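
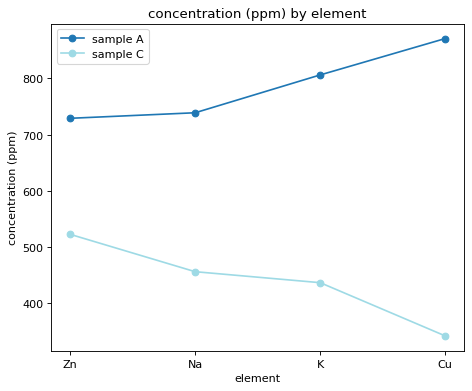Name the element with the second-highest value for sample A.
Top 3 for sample A: Cu ≈ 850, K ≈ 800, Na ≈ 750.

K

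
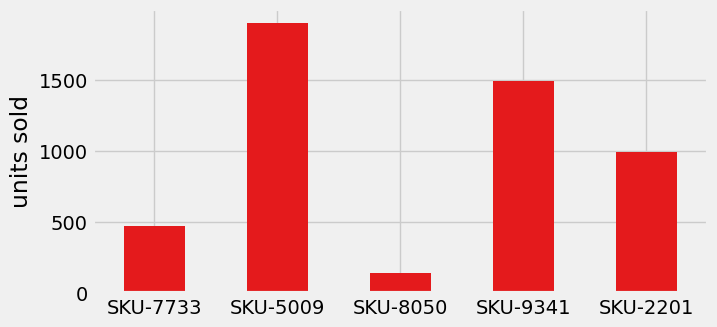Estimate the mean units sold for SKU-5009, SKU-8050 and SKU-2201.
(2000 + 200 + 1000) / 3 ≈ 1067.

≈ 1067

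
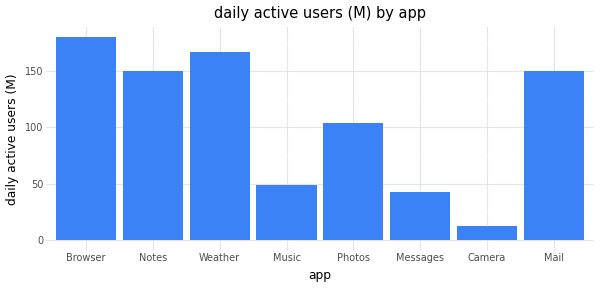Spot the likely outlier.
Camera

Camera ≈ 20; the rest sit between ≈ 40 and ≈ 180.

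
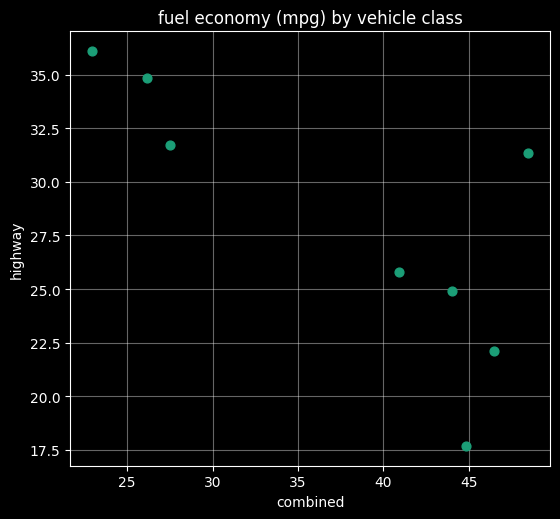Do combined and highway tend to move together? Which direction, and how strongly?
negative, strong

Points are negatively correlated; strong (|r| ≈ 0.8).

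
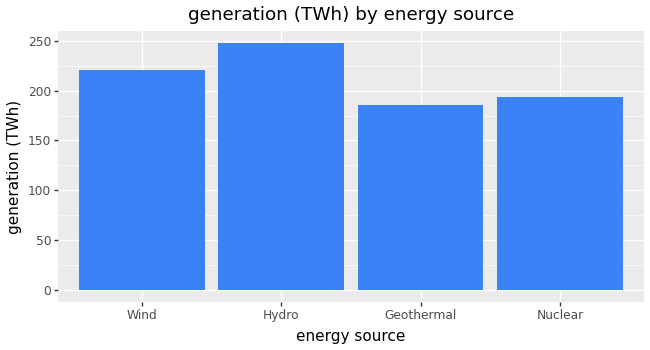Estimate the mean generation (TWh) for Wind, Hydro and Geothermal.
(225 + 250 + 175) / 3 ≈ 217.

≈ 217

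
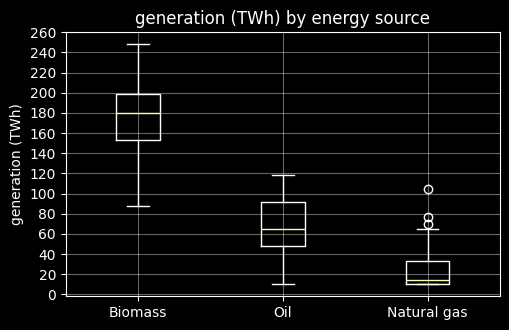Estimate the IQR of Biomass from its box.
≈ 40

Q3 ≈ 200, Q1 ≈ 160; IQR ≈ 40.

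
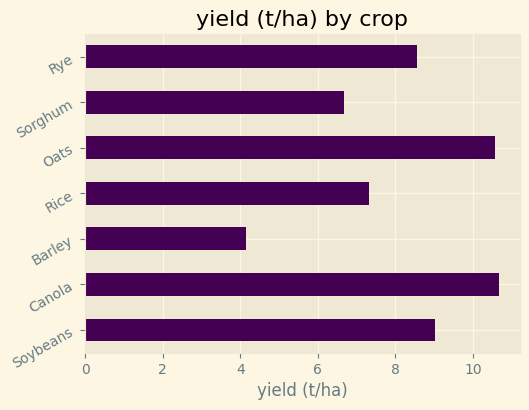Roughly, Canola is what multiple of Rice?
Canola ≈ 11, Rice ≈ 7; 11/7 ≈ 1.57.

≈ 1.57×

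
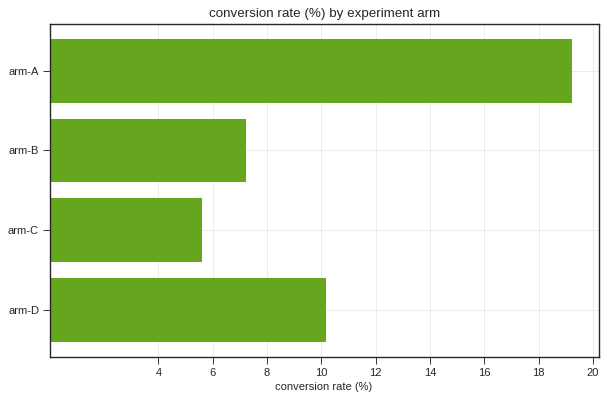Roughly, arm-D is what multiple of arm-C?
arm-D ≈ 10, arm-C ≈ 6; 10/6 ≈ 1.67.

≈ 1.67×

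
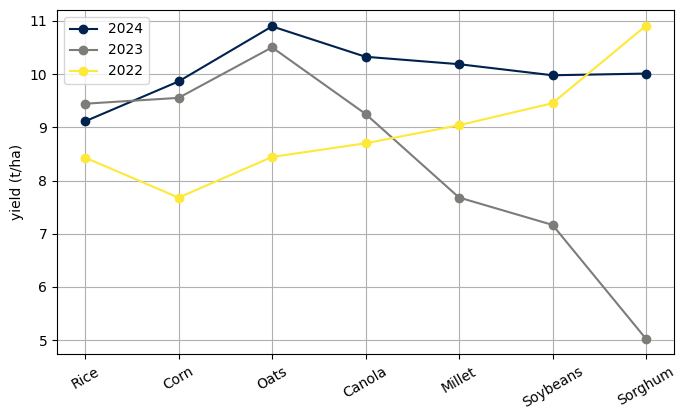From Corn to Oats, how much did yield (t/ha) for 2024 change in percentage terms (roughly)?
≈ +10%

Corn ≈ 10.0, Oats ≈ 11.0; (11.0 − 10.0) / 10.0 ≈ +10%.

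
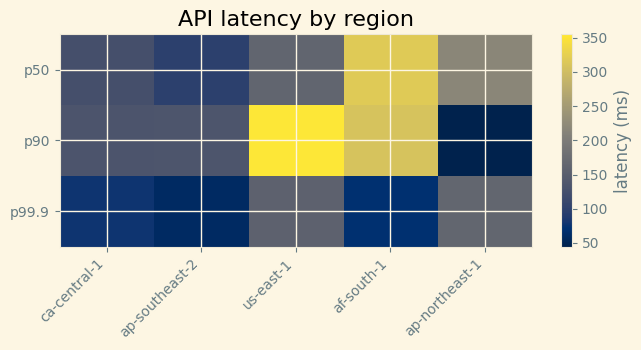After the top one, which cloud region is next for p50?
ap-northeast-1

Top 3 for p50: af-south-1 ≈ 300, ap-northeast-1 ≈ 200, us-east-1 ≈ 150.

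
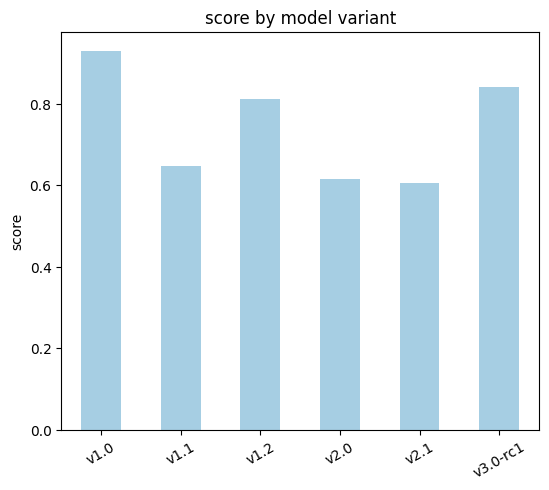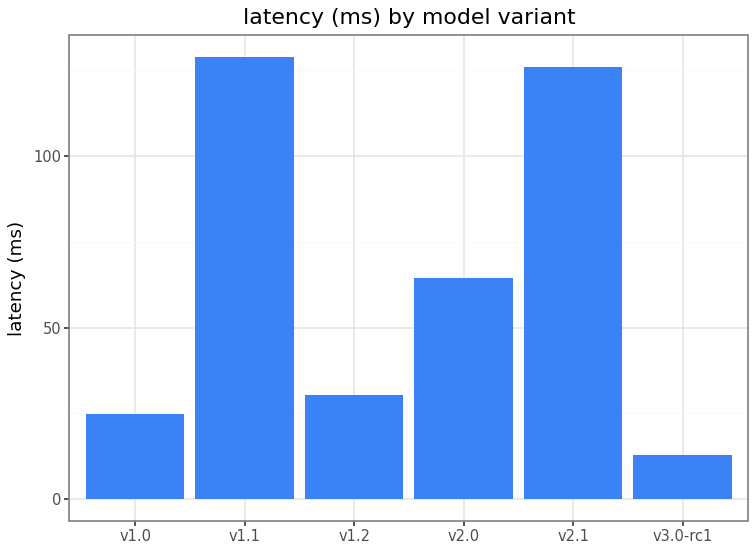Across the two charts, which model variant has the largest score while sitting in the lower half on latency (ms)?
v1.0

Chart 2 median latency (ms) ≈ 40; below-median model variants: v1.0, v1.2, v3.0-rc1. Among those, v1.0 has the highest score (≈ 0.9).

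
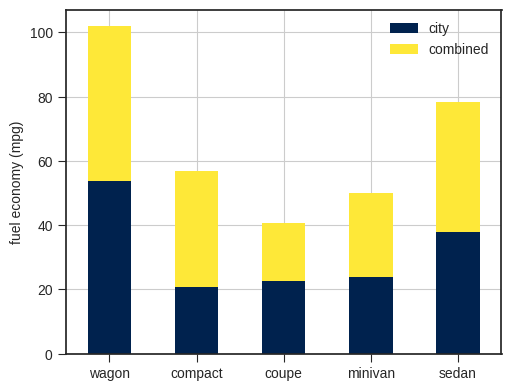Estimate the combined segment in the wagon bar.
combined top ≈ 100, bottom ≈ 50; segment ≈ 50.

≈ 50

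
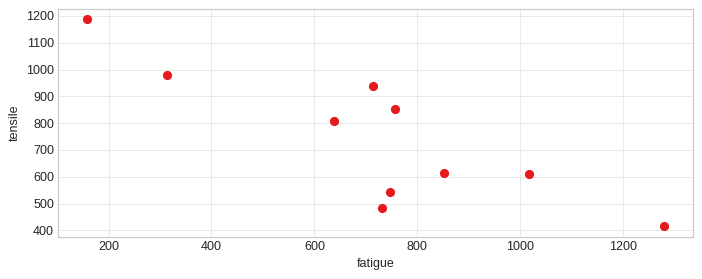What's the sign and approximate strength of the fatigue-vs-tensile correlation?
Points are negatively correlated; strong (|r| ≈ 0.8).

negative, strong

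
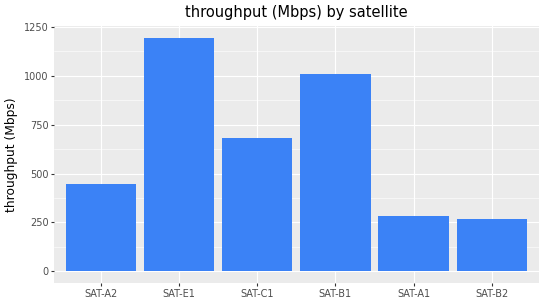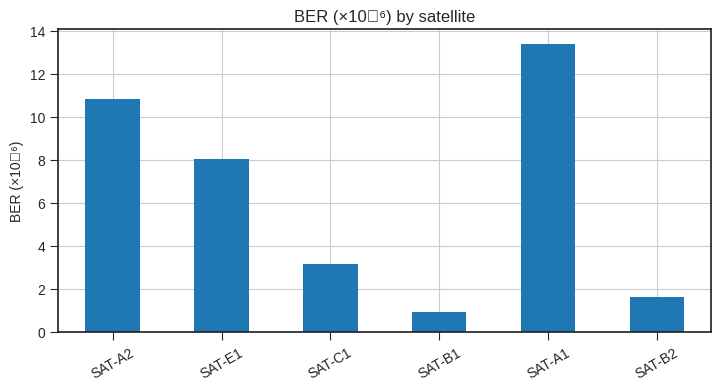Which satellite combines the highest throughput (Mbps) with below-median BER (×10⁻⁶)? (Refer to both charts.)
Chart 2 median BER (×10⁻⁶) ≈ 6; below-median satellites: SAT-C1, SAT-B1, SAT-B2. Among those, SAT-B1 has the highest throughput (Mbps) (≈ 1000).

SAT-B1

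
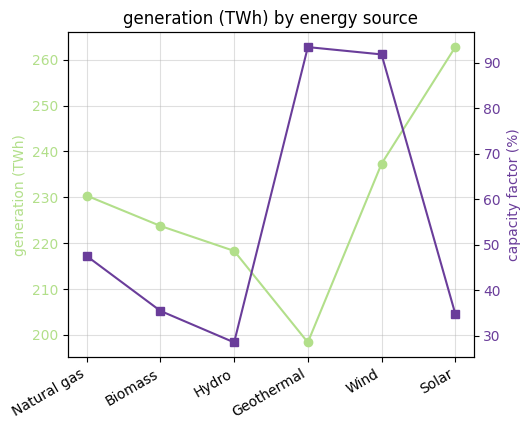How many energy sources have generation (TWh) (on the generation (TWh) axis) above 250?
1

Above 250: Solar.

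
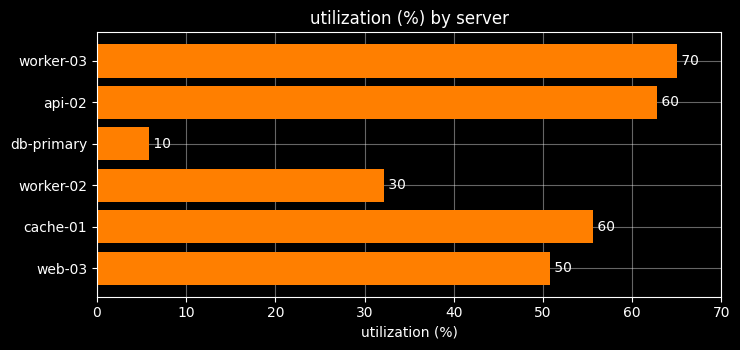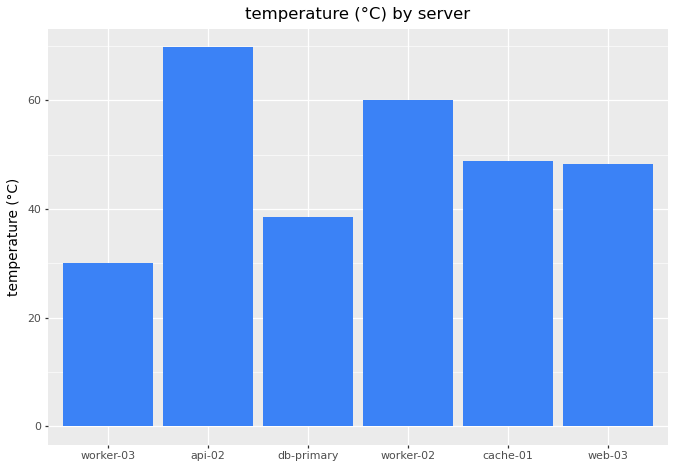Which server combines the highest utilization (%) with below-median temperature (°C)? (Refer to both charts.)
Chart 2 median temperature (°C) ≈ 50; below-median servers: worker-03, db-primary, web-03. Among those, worker-03 has the highest utilization (%) (≈ 70).

worker-03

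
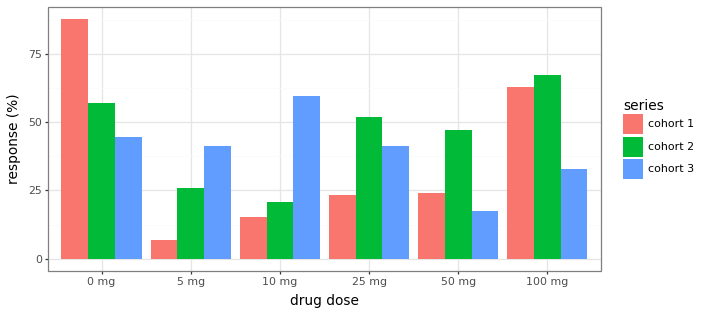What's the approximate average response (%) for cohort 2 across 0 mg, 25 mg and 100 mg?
(60 + 50 + 70) / 3 ≈ 60.

≈ 60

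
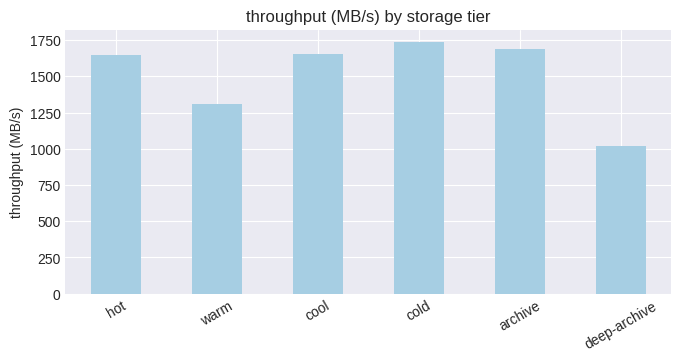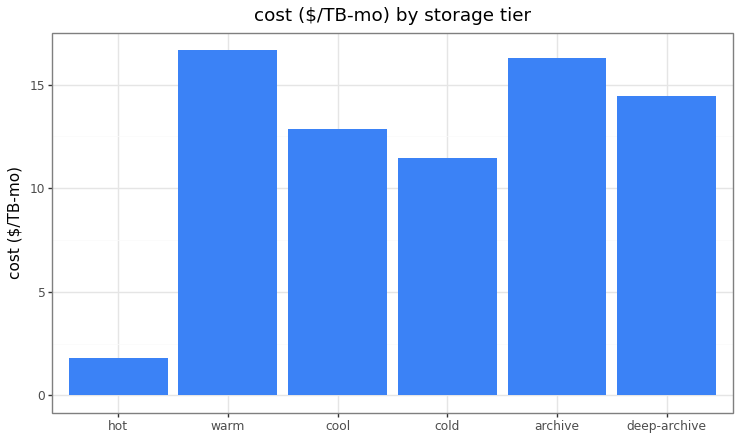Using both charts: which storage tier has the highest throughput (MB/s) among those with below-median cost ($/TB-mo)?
Chart 2 median cost ($/TB-mo) ≈ 14; below-median storage tiers: hot, cool, cold. Among those, cold has the highest throughput (MB/s) (≈ 1800).

cold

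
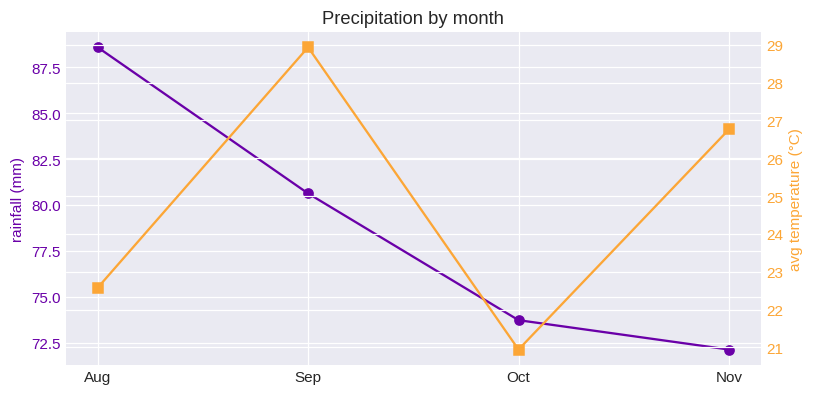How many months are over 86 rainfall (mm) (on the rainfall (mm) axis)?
Above 86: Aug.

1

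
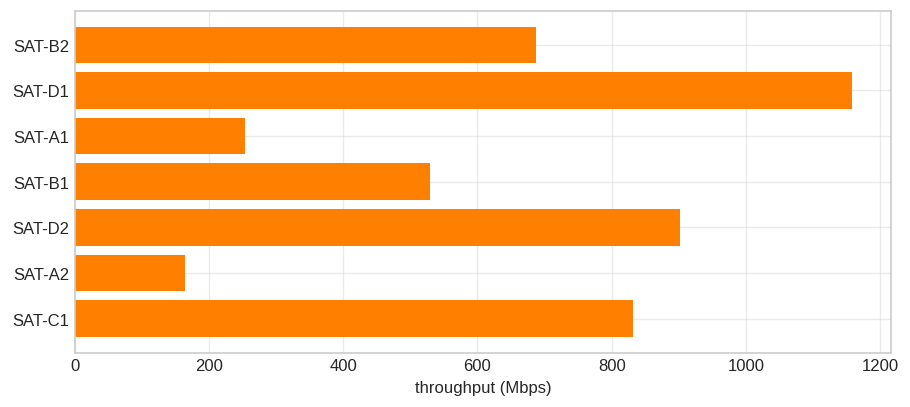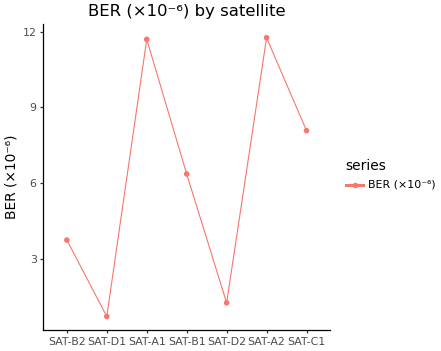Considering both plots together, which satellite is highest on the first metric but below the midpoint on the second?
SAT-D1

Chart 2 median BER (×10⁻⁶) ≈ 6; below-median satellites: SAT-B2, SAT-D1, SAT-D2. Among those, SAT-D1 has the highest throughput (Mbps) (≈ 1200).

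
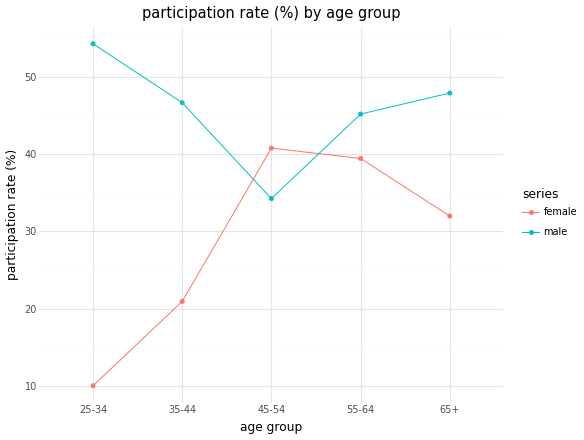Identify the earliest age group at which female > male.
35-44: female ≈ 20 vs male ≈ 45 (not yet); 45-54: female ≈ 40 vs male ≈ 35 (first crossover).

45-54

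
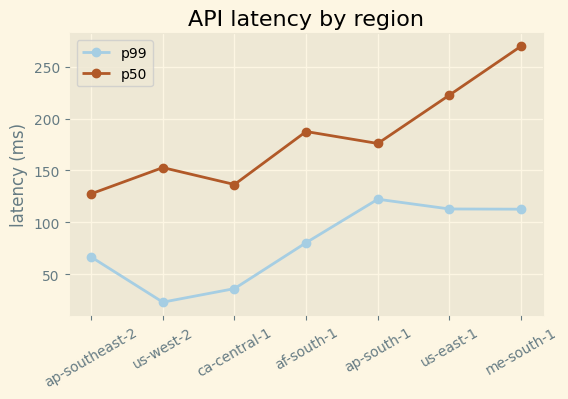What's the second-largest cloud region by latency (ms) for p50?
Top 3 for p50: me-south-1 ≈ 275, us-east-1 ≈ 225, af-south-1 ≈ 200.

us-east-1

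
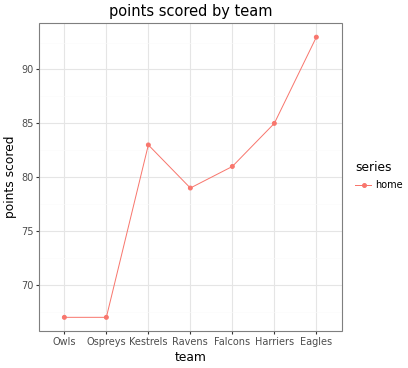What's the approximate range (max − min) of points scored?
≈ 30

Max Eagles ≈ 95, min Owls ≈ 65; range ≈ 30.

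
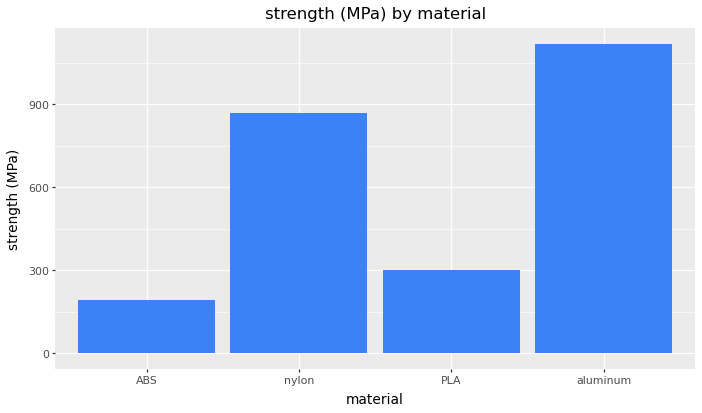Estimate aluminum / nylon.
aluminum ≈ 1100, nylon ≈ 900; 1100/900 ≈ 1.22.

≈ 1.22×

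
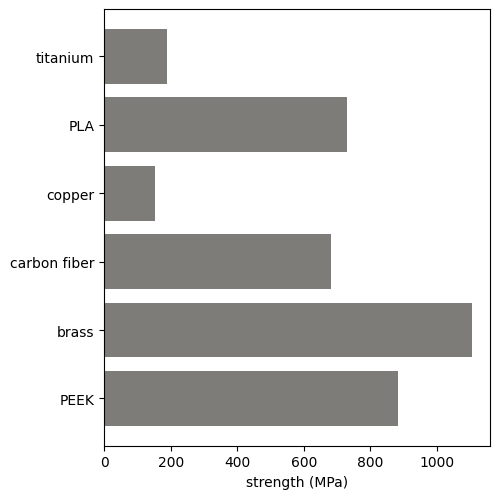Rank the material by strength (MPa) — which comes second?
PEEK

Top 3: brass ≈ 1100, PEEK ≈ 900, PLA ≈ 700.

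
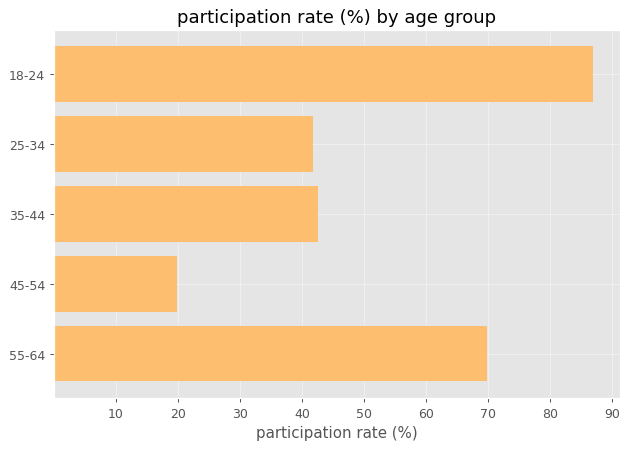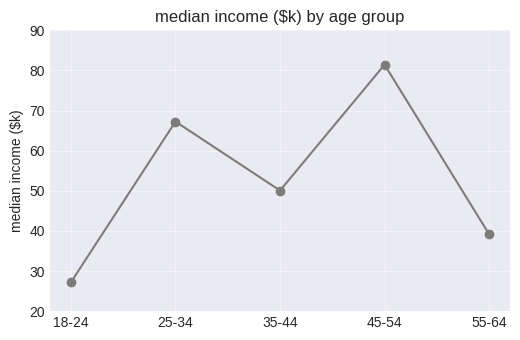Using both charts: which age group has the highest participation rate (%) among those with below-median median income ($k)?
Chart 2 median median income ($k) ≈ 50; below-median age groups: 18-24, 55-64. Among those, 18-24 has the highest participation rate (%) (≈ 90).

18-24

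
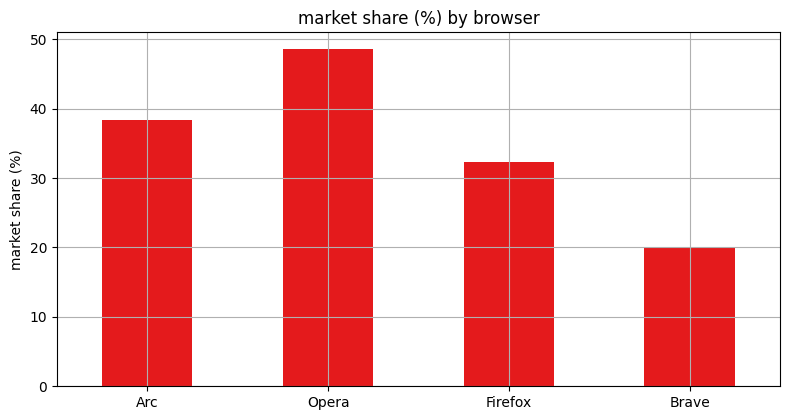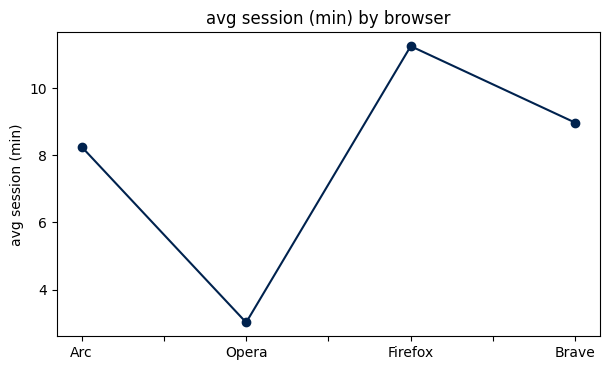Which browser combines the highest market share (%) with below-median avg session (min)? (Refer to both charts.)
Opera

Chart 2 median avg session (min) ≈ 8; below-median browsers: Arc, Opera. Among those, Opera has the highest market share (%) (≈ 50).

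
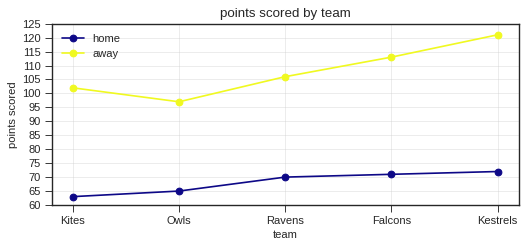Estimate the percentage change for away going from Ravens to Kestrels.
≈ +14.3%

Ravens ≈ 105, Kestrels ≈ 120; (120 − 105) / 105 ≈ +14.3%.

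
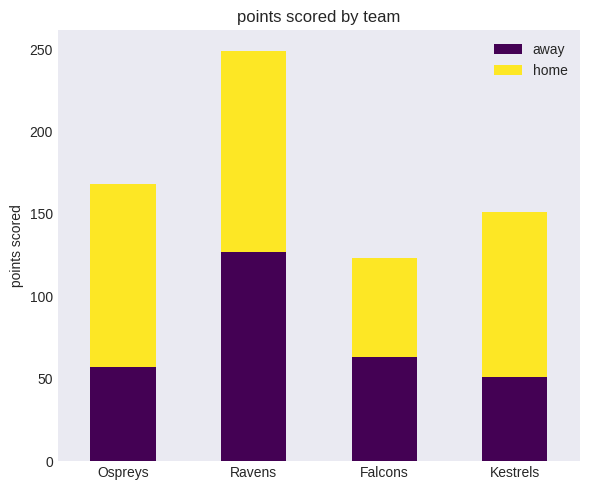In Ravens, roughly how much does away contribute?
away top ≈ 125, bottom ≈ 0; segment ≈ 125.

≈ 125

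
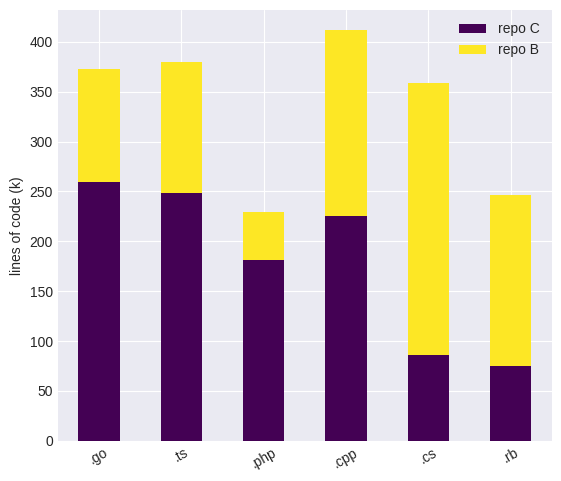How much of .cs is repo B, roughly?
≈ 250

repo B top ≈ 350, bottom ≈ 100; segment ≈ 250.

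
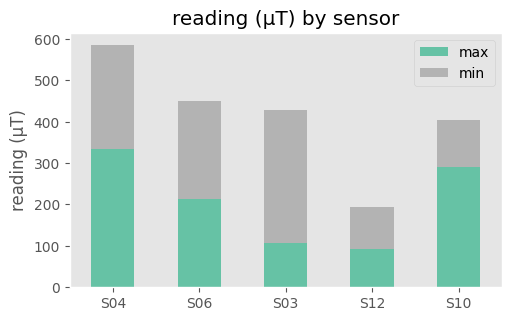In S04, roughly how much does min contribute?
min top ≈ 600, bottom ≈ 350; segment ≈ 250.

≈ 250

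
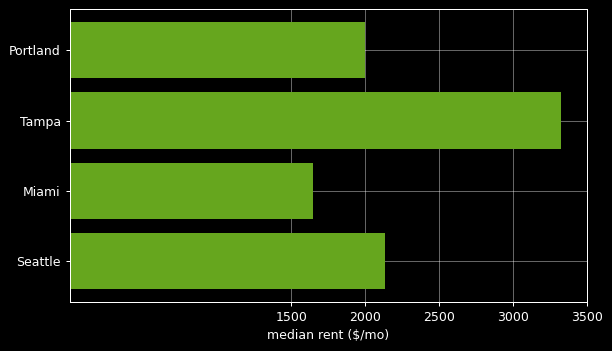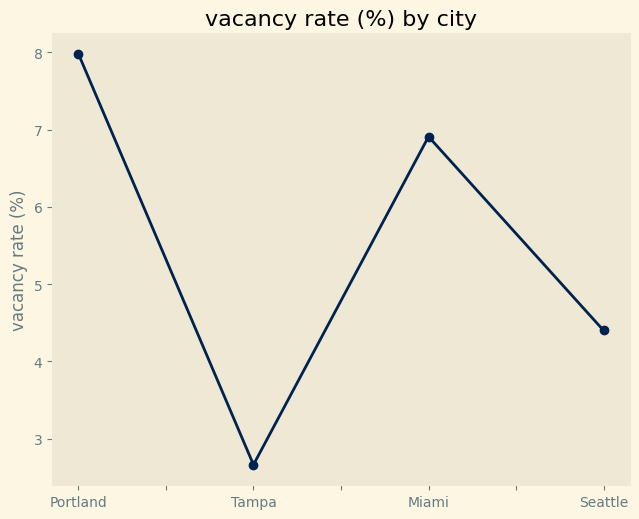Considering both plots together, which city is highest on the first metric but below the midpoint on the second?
Chart 2 median vacancy rate (%) ≈ 6; below-median cities: Tampa, Seattle. Among those, Tampa has the highest median rent ($/mo) (≈ 3500).

Tampa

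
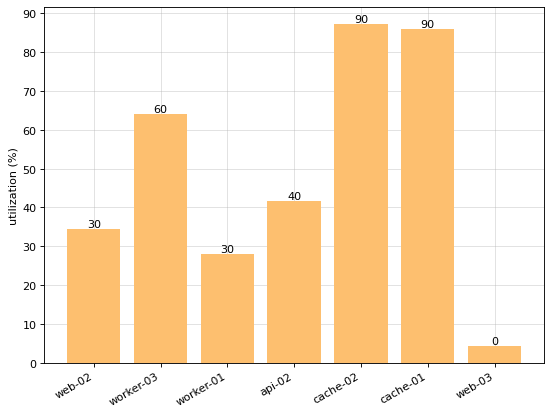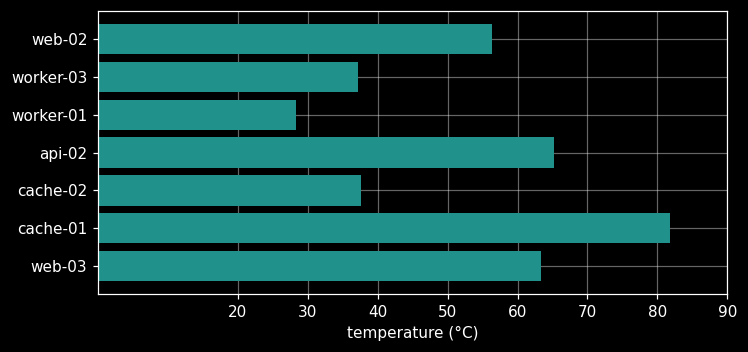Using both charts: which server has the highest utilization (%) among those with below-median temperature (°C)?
Chart 2 median temperature (°C) ≈ 60; below-median servers: worker-03, worker-01, cache-02. Among those, cache-02 has the highest utilization (%) (≈ 90).

cache-02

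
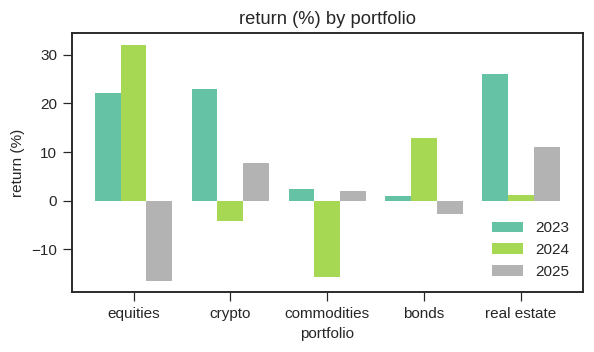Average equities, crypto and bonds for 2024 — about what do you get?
(30 + -5 + 15) / 3 ≈ 13.

≈ 13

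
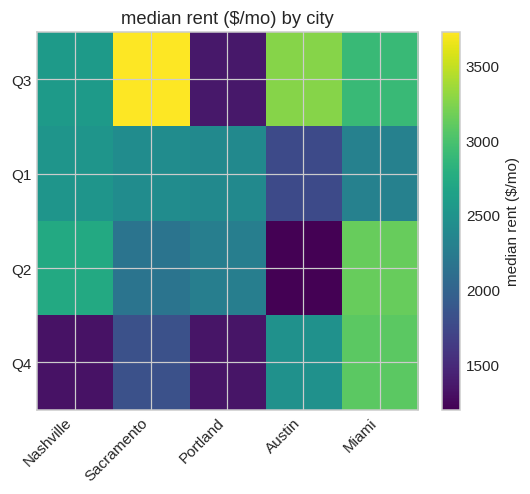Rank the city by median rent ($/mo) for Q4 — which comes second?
Top 3 for Q4: Miami ≈ 3000, Austin ≈ 2500, Sacramento ≈ 2000.

Austin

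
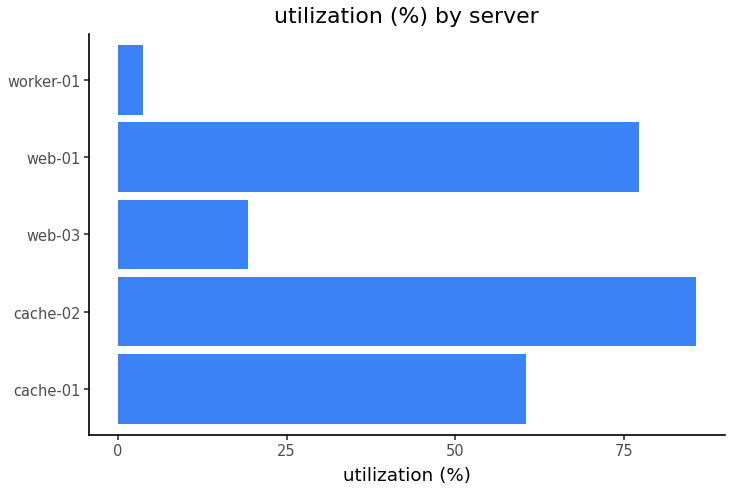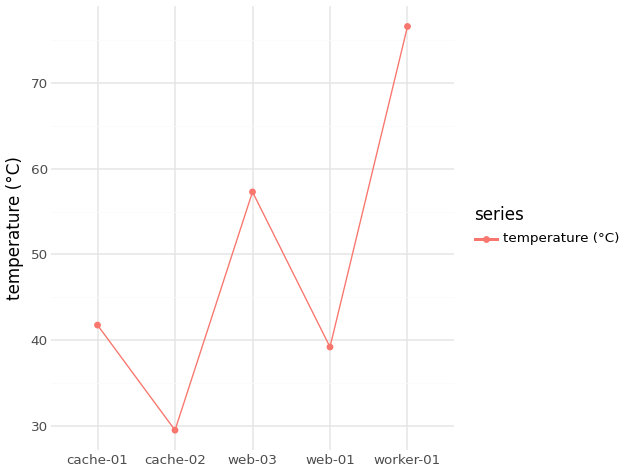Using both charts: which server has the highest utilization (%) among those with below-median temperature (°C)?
cache-02

Chart 2 median temperature (°C) ≈ 40; below-median servers: cache-02, web-01. Among those, cache-02 has the highest utilization (%) (≈ 90).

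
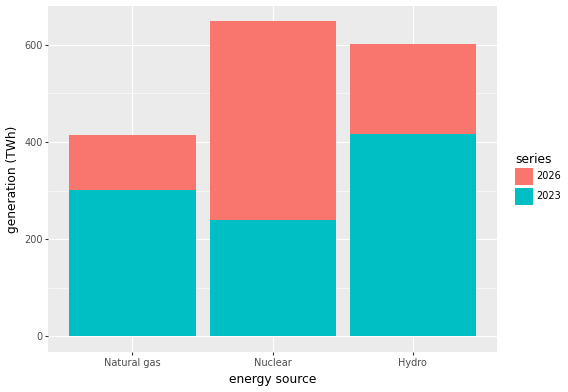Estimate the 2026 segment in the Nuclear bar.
2026 top ≈ 600, bottom ≈ 200; segment ≈ 400.

≈ 400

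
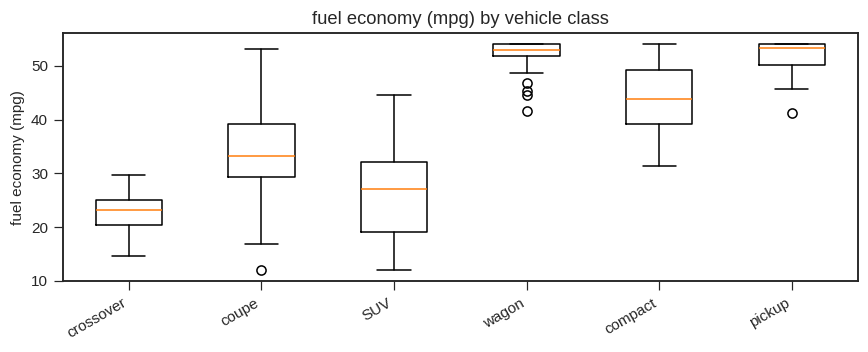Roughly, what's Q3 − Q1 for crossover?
≈ 5

Q3 ≈ 25, Q1 ≈ 20; IQR ≈ 5.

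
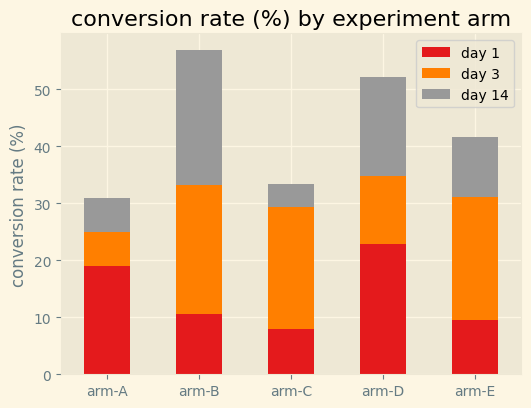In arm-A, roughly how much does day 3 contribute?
day 3 top ≈ 25, bottom ≈ 20; segment ≈ 5.

≈ 5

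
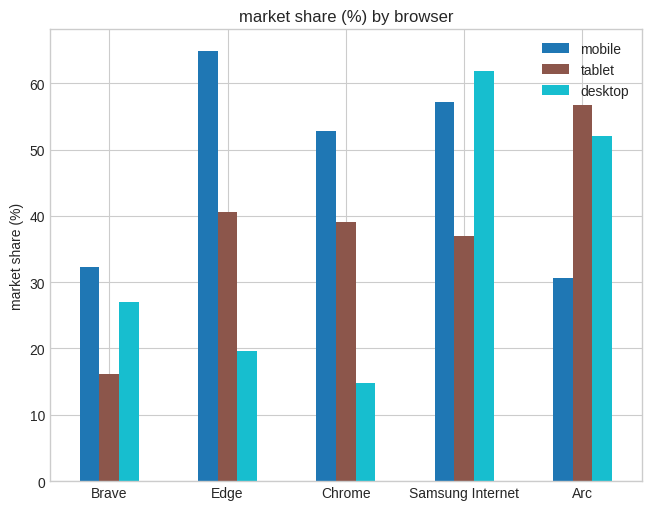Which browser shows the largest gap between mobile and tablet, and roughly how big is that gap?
Arc, ≈ 30 %

Arc: mobile ≈ 30, tablet ≈ 60 → gap ≈ 30. Next-largest (Edge) is only ≈ 20.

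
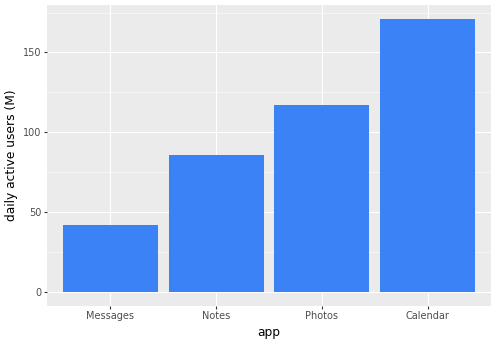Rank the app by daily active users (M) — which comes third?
Notes

Top 4: Calendar ≈ 180, Photos ≈ 120, Notes ≈ 80, Messages ≈ 40.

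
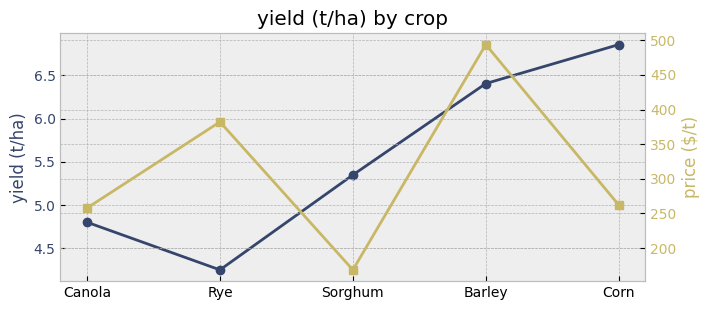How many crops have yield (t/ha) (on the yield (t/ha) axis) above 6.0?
Above 6.0: Barley, Corn.

2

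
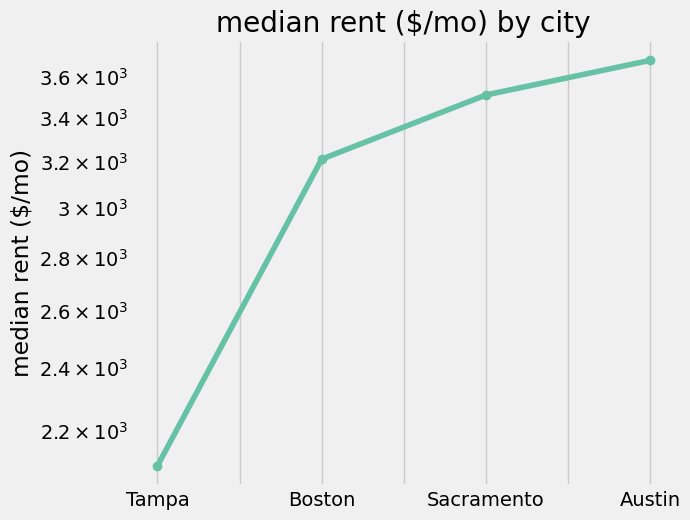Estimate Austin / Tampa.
≈ 1.8×

Austin ≈ 3600, Tampa ≈ 2000; 3600/2000 ≈ 1.8.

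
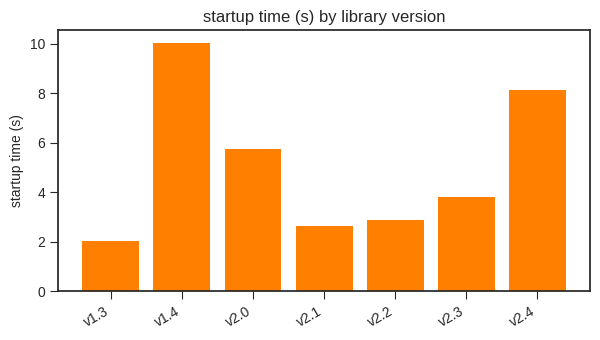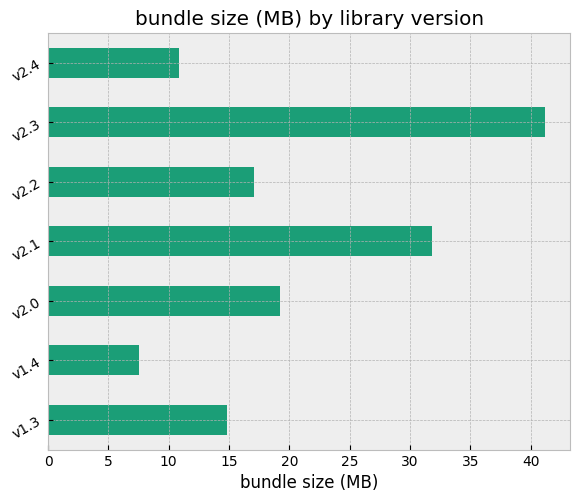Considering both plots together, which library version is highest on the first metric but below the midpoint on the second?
Chart 2 median bundle size (MB) ≈ 15; below-median library versions: v1.3, v1.4, v2.4. Among those, v1.4 has the highest startup time (s) (≈ 10).

v1.4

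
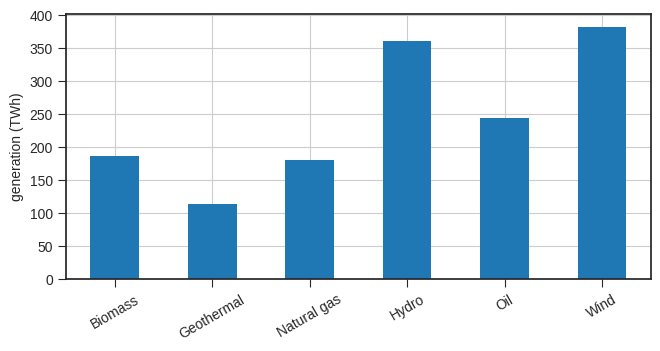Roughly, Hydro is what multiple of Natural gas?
Hydro ≈ 350, Natural gas ≈ 200; 350/200 ≈ 1.75.

≈ 1.75×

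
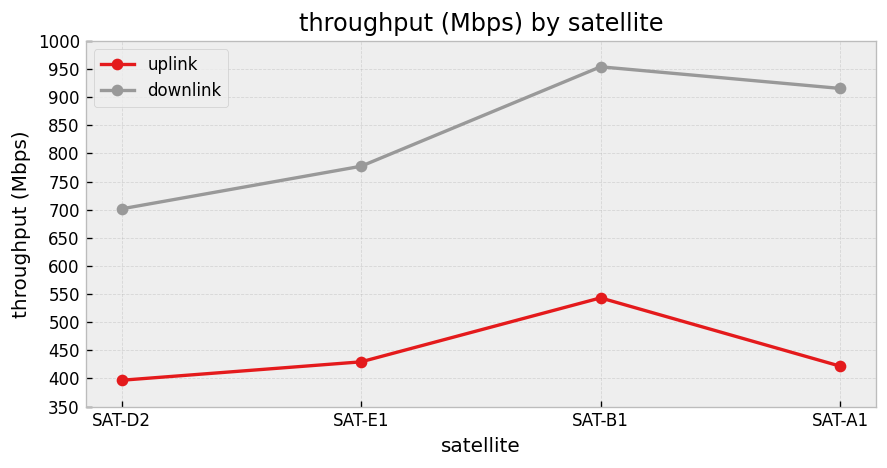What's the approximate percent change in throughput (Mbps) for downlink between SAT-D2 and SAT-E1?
≈ +14.3%

SAT-D2 ≈ 700, SAT-E1 ≈ 800; (800 − 700) / 700 ≈ +14.3%.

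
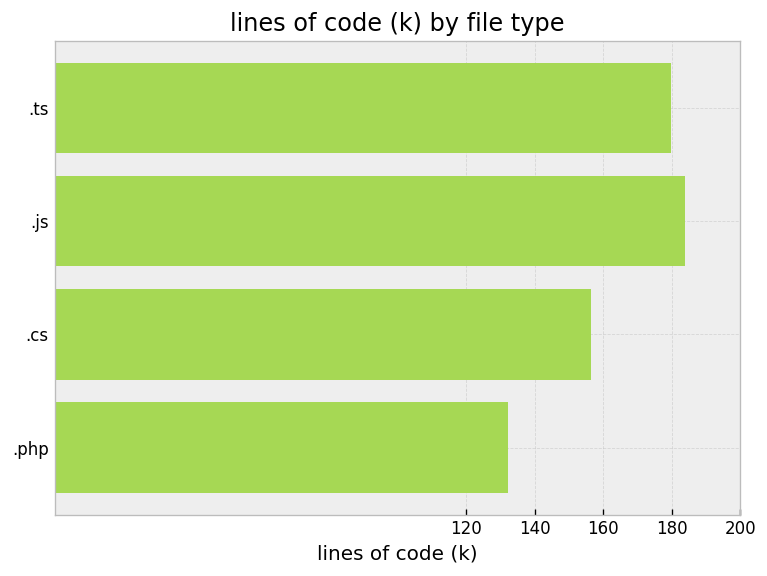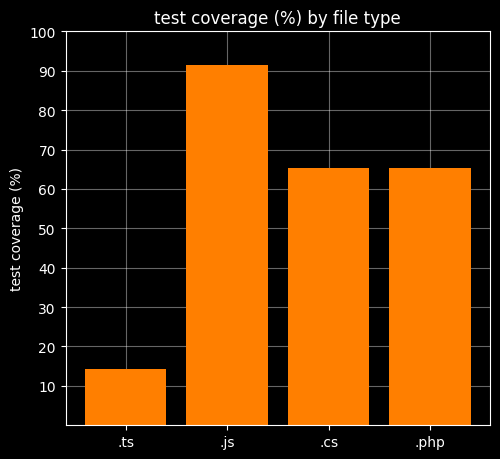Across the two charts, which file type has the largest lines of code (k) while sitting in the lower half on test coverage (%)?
Chart 2 median test coverage (%) ≈ 70; below-median file types: .ts, .cs. Among those, .ts has the highest lines of code (k) (≈ 180).

.ts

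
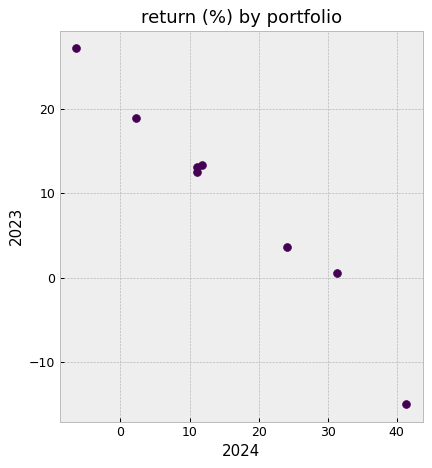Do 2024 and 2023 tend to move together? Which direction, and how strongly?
negative, strong

Points are negatively correlated; strong (|r| ≈ 1.0).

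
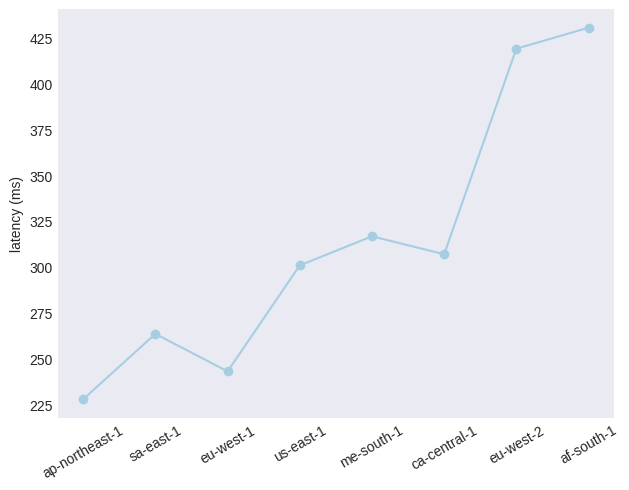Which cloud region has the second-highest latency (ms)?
eu-west-2

Top 3: af-south-1 ≈ 440, eu-west-2 ≈ 420, me-south-1 ≈ 320.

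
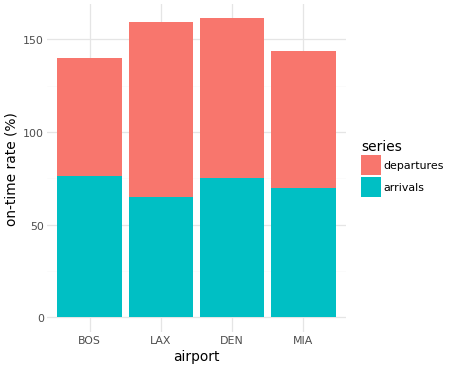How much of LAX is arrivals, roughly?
≈ 60

arrivals top ≈ 60, bottom ≈ 0; segment ≈ 60.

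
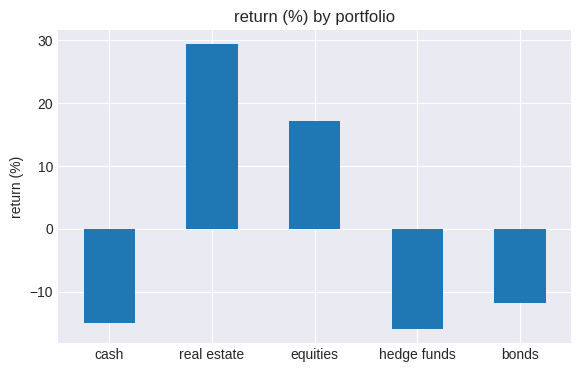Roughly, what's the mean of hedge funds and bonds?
≈ -12

(-15 + -10) / 2 ≈ -12.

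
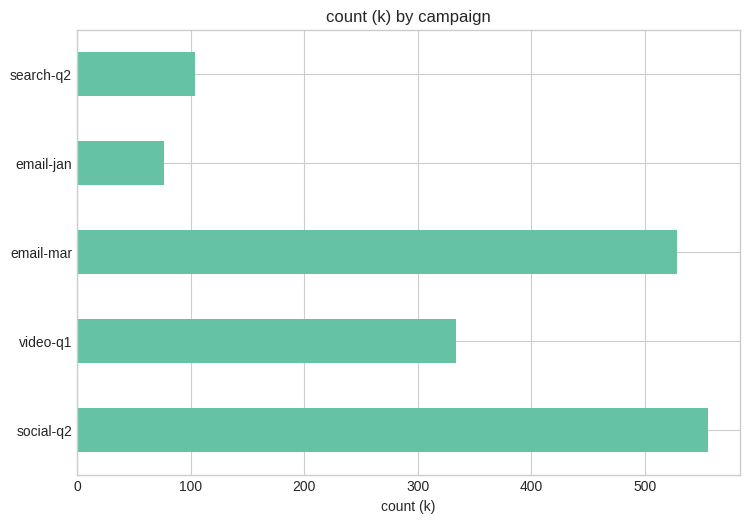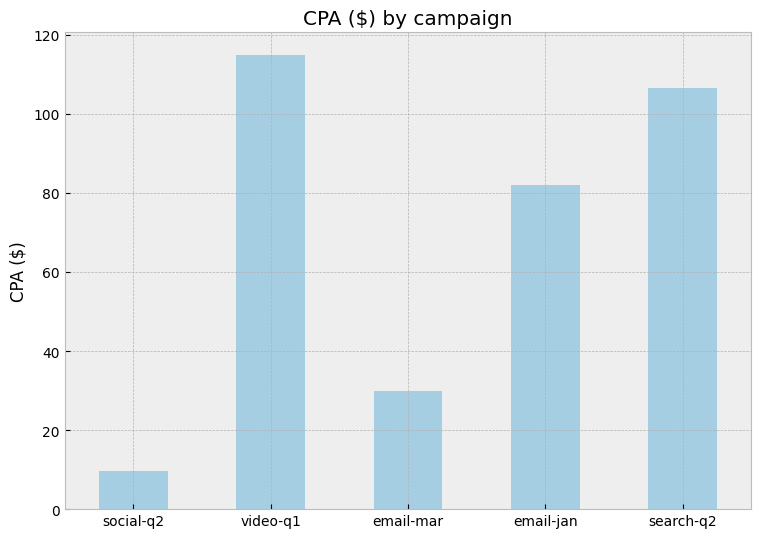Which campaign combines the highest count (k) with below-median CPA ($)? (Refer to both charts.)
social-q2

Chart 2 median CPA ($) ≈ 80; below-median campaigns: social-q2, email-mar. Among those, social-q2 has the highest count (k) (≈ 600).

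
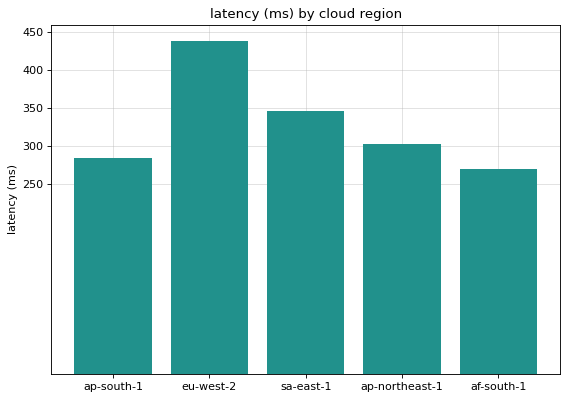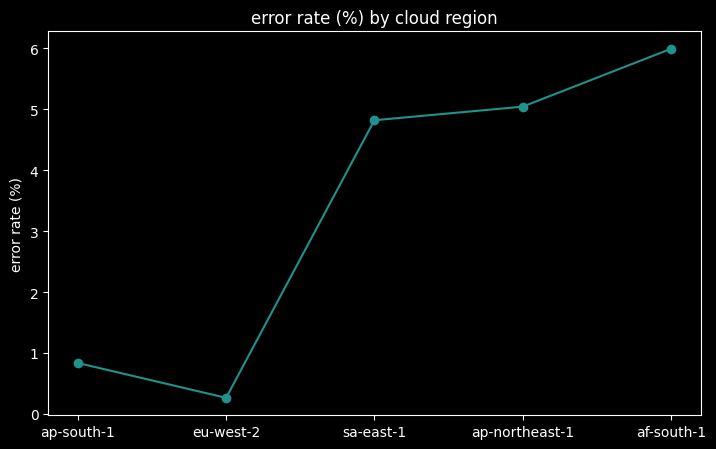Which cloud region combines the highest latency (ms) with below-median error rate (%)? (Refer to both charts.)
eu-west-2

Chart 2 median error rate (%) ≈ 5; below-median cloud regions: ap-south-1, eu-west-2. Among those, eu-west-2 has the highest latency (ms) (≈ 450).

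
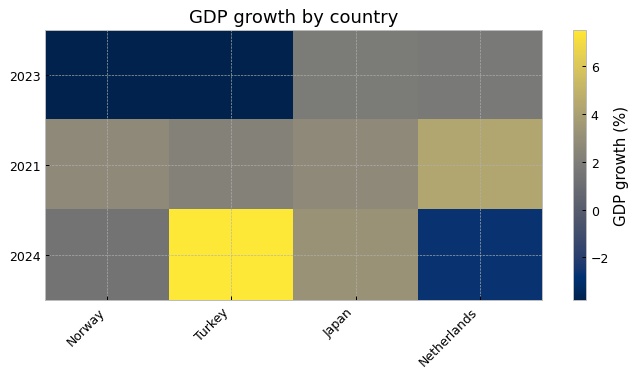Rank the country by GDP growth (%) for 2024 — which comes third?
Norway

Top 4 for 2024: Turkey ≈ 8, Japan ≈ 3, Norway ≈ 1, Netherlands ≈ -3.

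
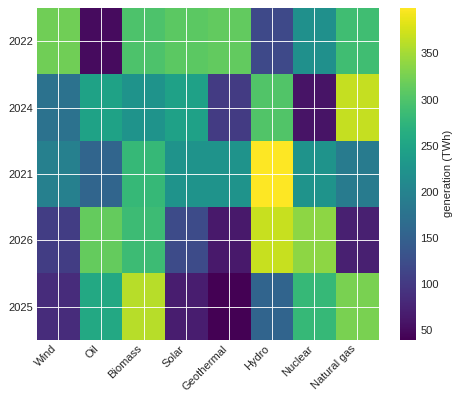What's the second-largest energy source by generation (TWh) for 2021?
Top 3 for 2021: Hydro ≈ 400, Biomass ≈ 300, Nuclear ≈ 200.

Biomass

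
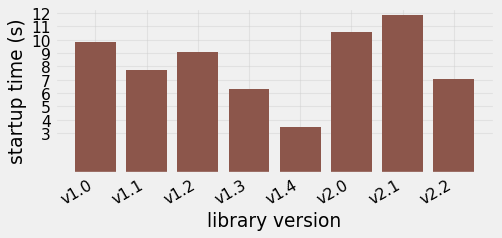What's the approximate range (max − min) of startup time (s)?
Max v2.1 ≈ 12, min v1.4 ≈ 3; range ≈ 9.

≈ 9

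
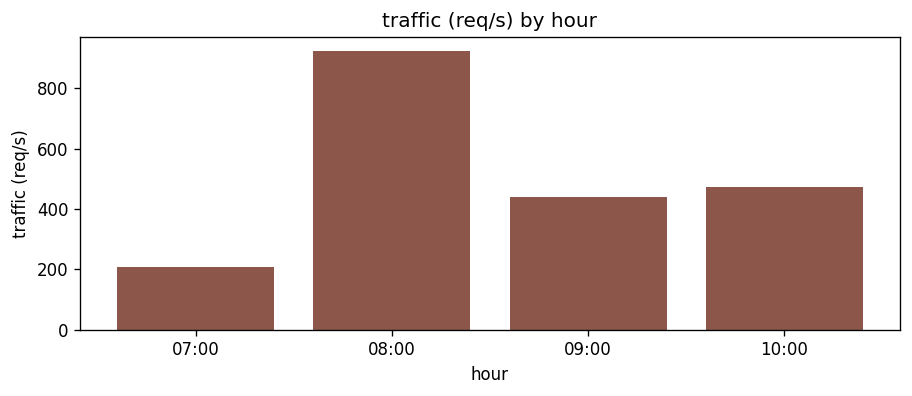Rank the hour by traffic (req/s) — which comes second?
10:00

Top 3: 08:00 ≈ 900, 10:00 ≈ 500, 09:00 ≈ 400.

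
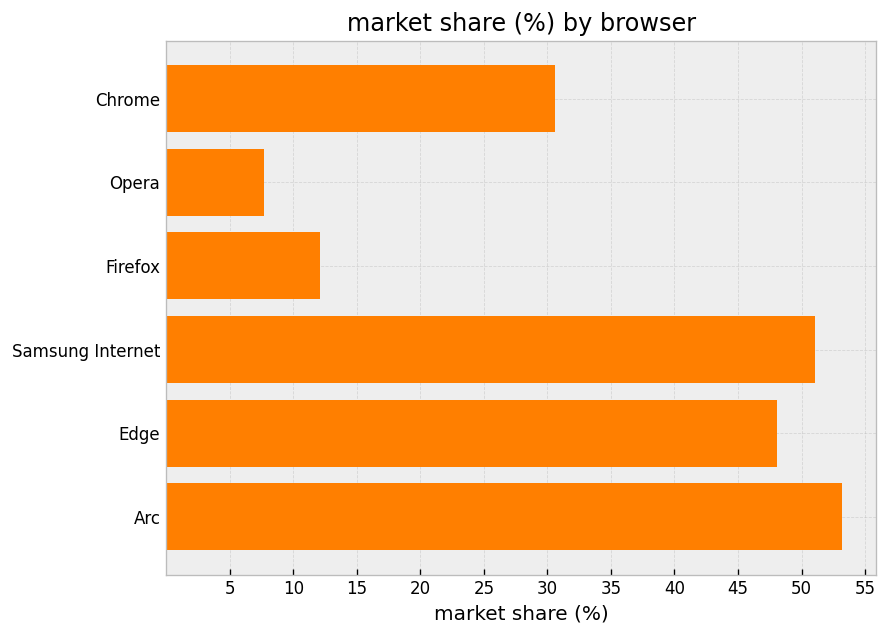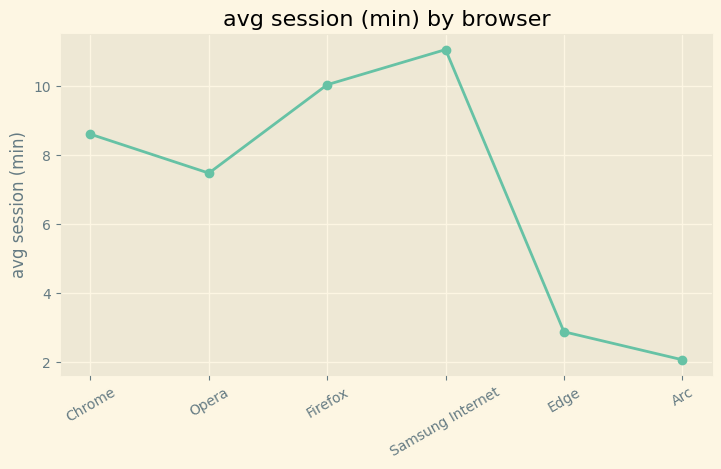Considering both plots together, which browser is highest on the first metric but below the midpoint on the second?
Arc

Chart 2 median avg session (min) ≈ 8; below-median browsers: Opera, Edge, Arc. Among those, Arc has the highest market share (%) (≈ 55).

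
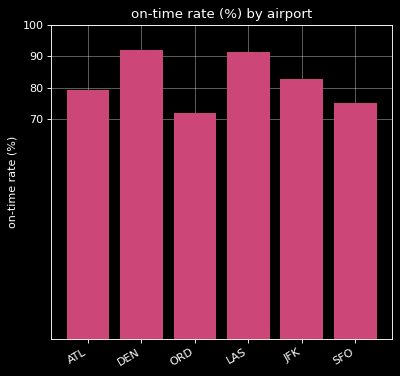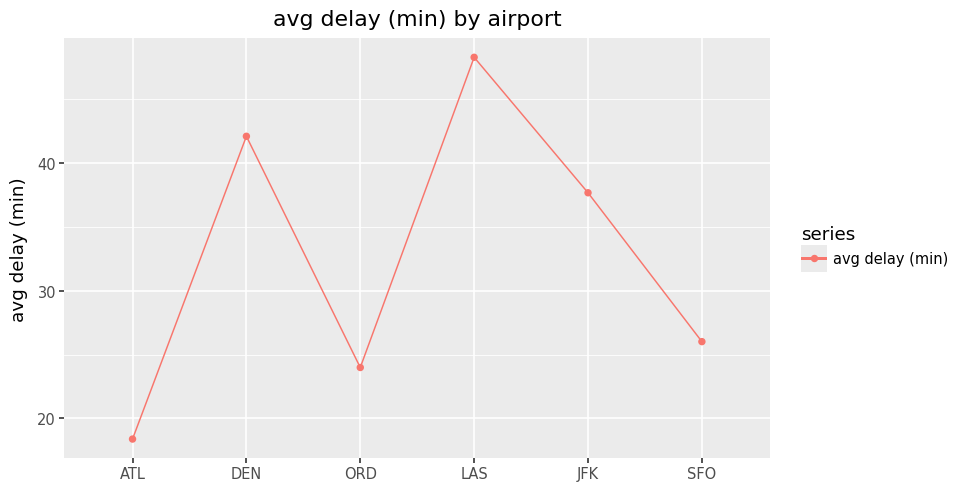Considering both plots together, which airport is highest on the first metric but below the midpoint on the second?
ATL

Chart 2 median avg delay (min) ≈ 30; below-median airports: ATL, ORD, SFO. Among those, ATL has the highest on-time rate (%) (≈ 80).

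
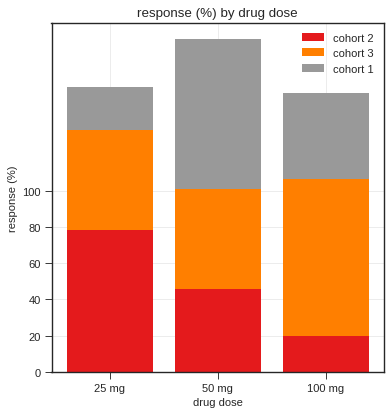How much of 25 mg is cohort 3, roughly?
≈ 60

cohort 3 top ≈ 140, bottom ≈ 80; segment ≈ 60.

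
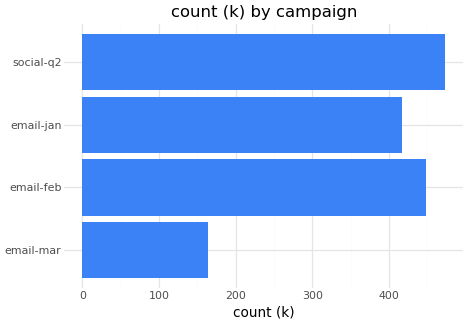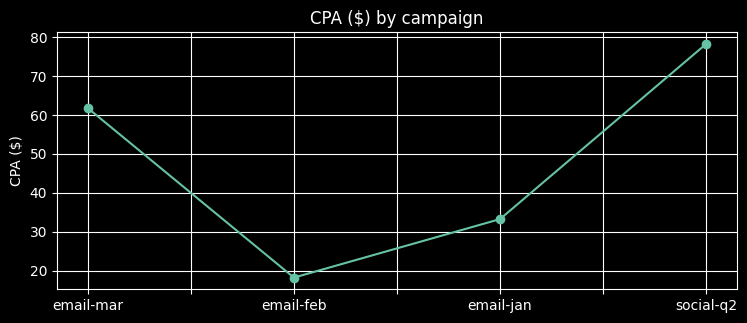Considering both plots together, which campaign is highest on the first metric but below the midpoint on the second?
Chart 2 median CPA ($) ≈ 50; below-median campaigns: email-feb, email-jan. Among those, email-feb has the highest count (k) (≈ 450).

email-feb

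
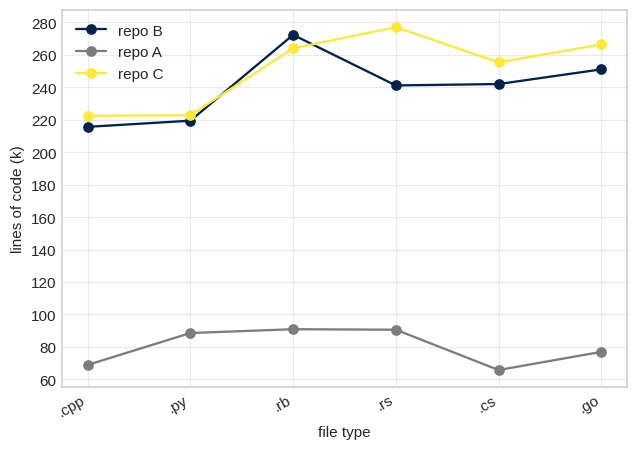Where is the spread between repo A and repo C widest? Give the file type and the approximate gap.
.cs: repo A ≈ 60, repo C ≈ 260 → gap ≈ 200. Next-largest (.go) is only ≈ 180.

.cs, ≈ 200 k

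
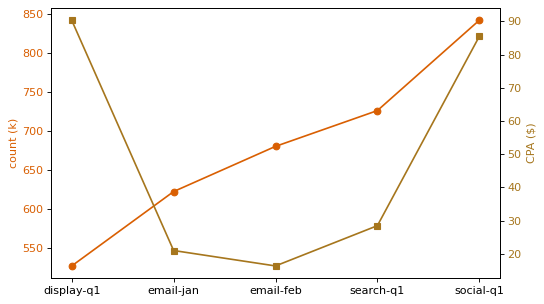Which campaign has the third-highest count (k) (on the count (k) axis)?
Top 4 (on the count (k) axis): social-q1 ≈ 850, search-q1 ≈ 750, email-feb ≈ 700, email-jan ≈ 600.

email-feb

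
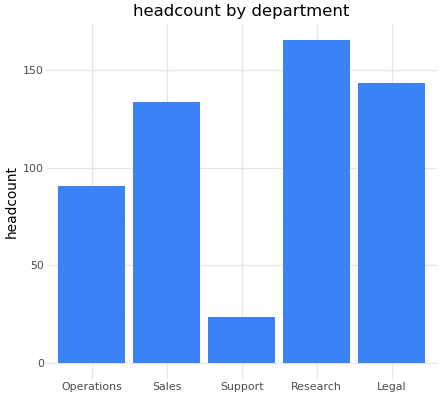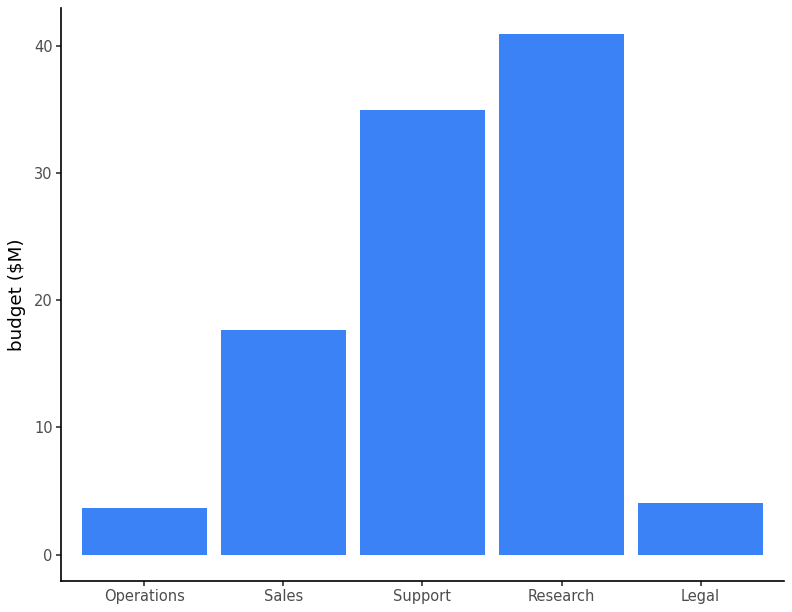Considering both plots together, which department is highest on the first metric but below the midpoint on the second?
Legal

Chart 2 median budget ($M) ≈ 20; below-median departments: Operations, Legal. Among those, Legal has the highest headcount (≈ 140).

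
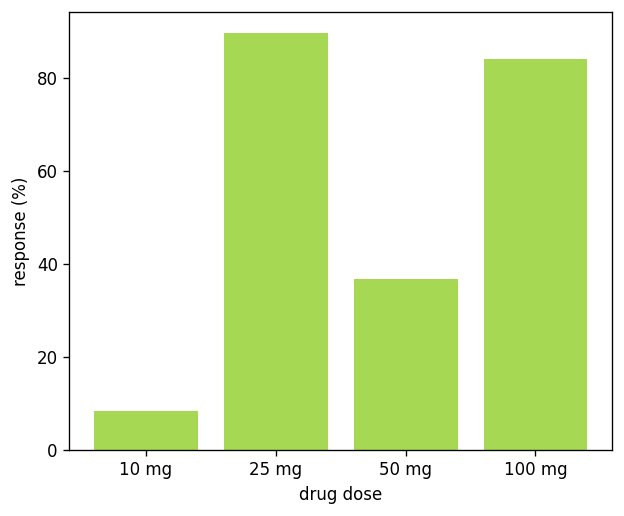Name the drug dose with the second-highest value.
Top 3: 25 mg ≈ 90, 100 mg ≈ 80, 50 mg ≈ 40.

100 mg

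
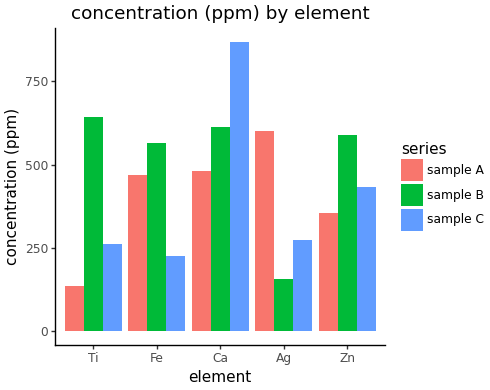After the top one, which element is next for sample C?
Zn

Top 3 for sample C: Ca ≈ 900, Zn ≈ 400, Ag ≈ 300.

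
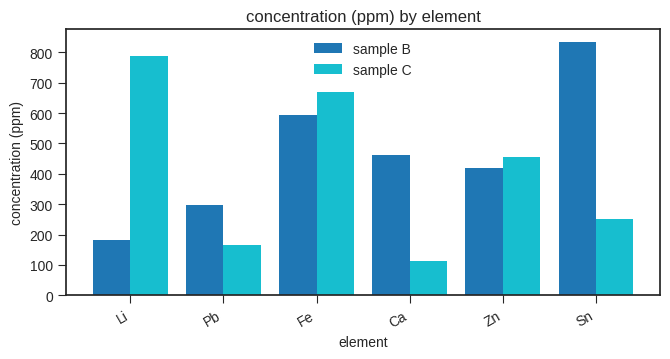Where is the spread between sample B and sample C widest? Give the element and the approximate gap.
Li: sample B ≈ 200, sample C ≈ 800 → gap ≈ 600. Next-largest (Sn) is only ≈ 500.

Li, ≈ 600 ppm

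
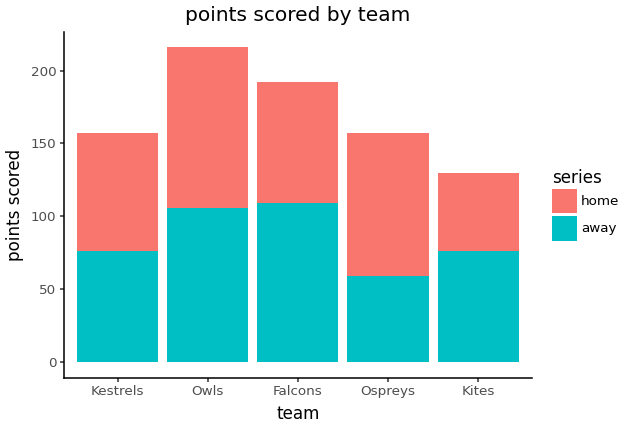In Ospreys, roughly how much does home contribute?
home top ≈ 160, bottom ≈ 60; segment ≈ 100.

≈ 100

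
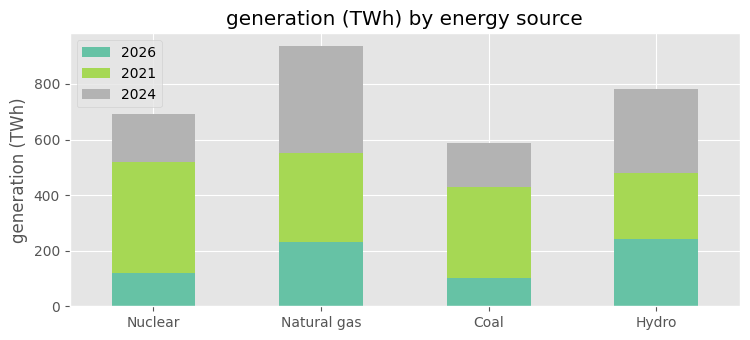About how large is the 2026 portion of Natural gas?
2026 top ≈ 200, bottom ≈ 0; segment ≈ 200.

≈ 200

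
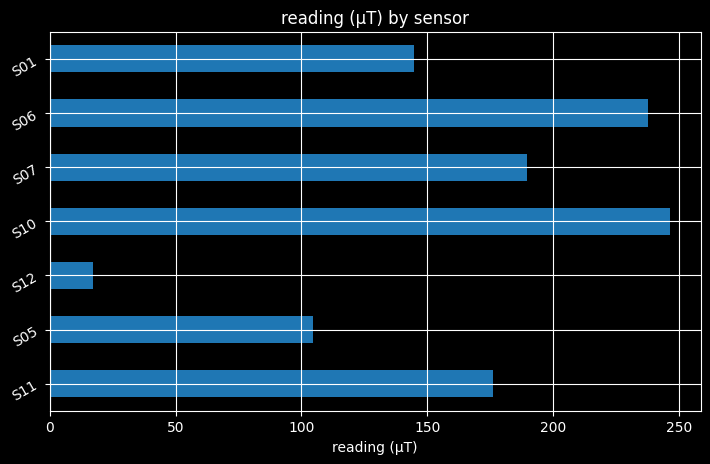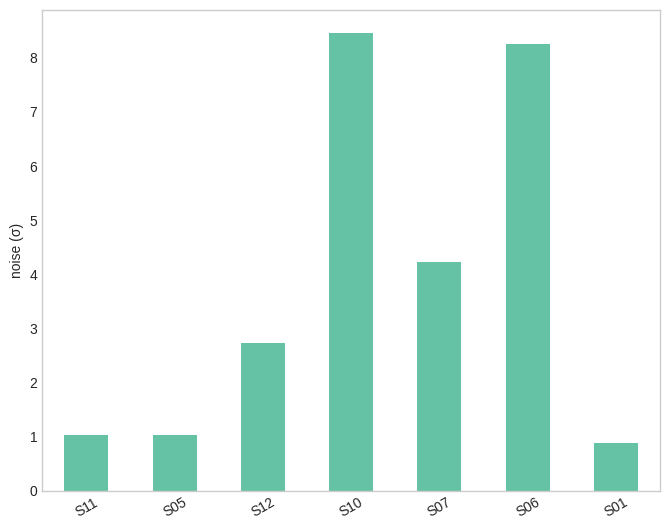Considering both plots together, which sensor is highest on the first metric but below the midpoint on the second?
Chart 2 median noise (σ) ≈ 3; below-median sensors: S11, S05, S01. Among those, S11 has the highest reading (µT) (≈ 175).

S11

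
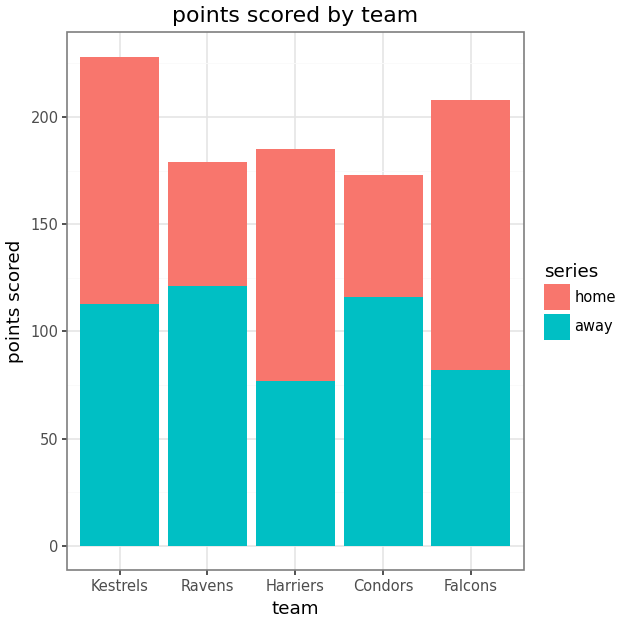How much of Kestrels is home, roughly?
home top ≈ 220, bottom ≈ 120; segment ≈ 100.

≈ 100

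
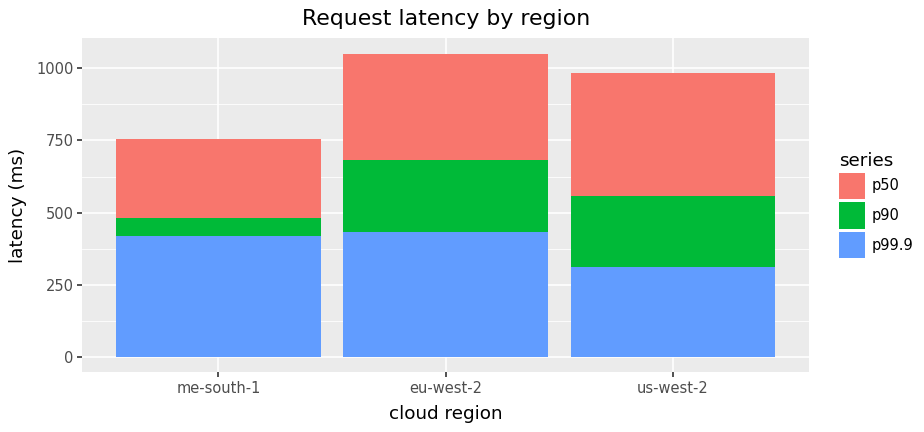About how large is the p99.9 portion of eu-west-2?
p99.9 top ≈ 400, bottom ≈ 0; segment ≈ 400.

≈ 400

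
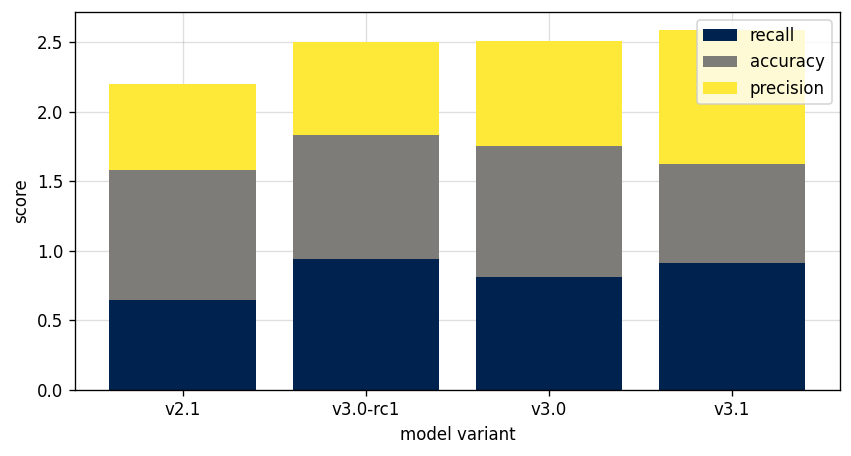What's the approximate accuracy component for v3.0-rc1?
accuracy top ≈ 2.0, bottom ≈ 1.0; segment ≈ 1.0.

≈ 1.0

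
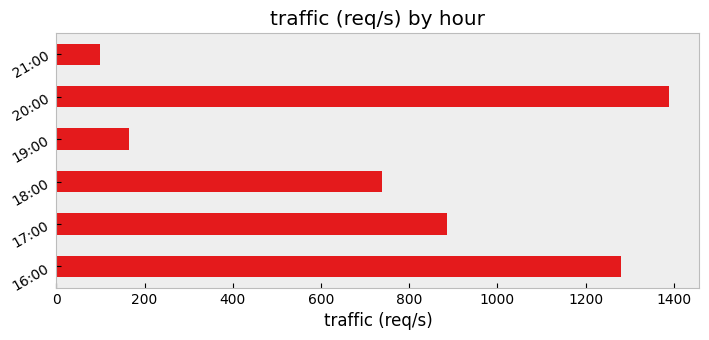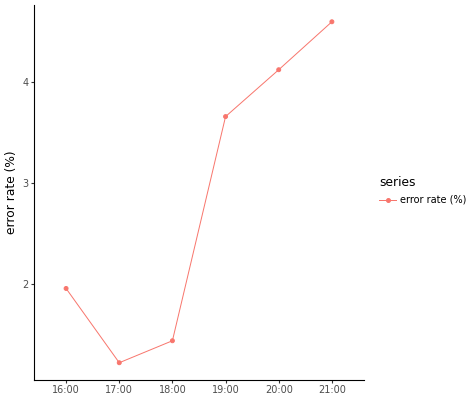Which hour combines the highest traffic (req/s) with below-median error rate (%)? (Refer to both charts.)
16:00

Chart 2 median error rate (%) ≈ 3; below-median hours: 16:00, 17:00, 18:00. Among those, 16:00 has the highest traffic (req/s) (≈ 1200).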